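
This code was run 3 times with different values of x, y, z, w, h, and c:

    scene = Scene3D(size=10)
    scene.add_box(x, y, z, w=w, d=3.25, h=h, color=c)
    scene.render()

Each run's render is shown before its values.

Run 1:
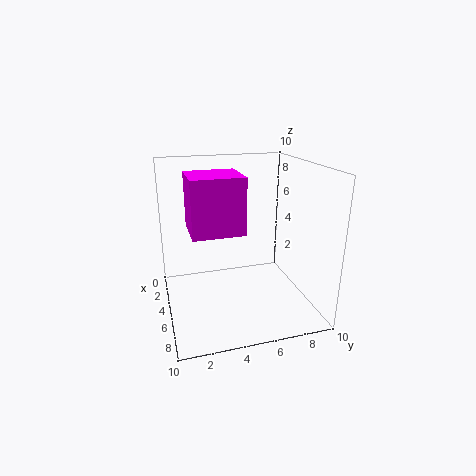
x = 4.75
y = 1.5
z = 6.25
w = 3
h = 3.5
c = 'magenta'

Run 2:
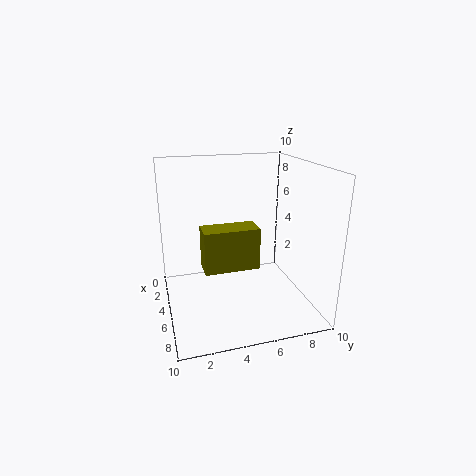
x = 7.25
y = 2
z = 4.5
w = 1.5
h = 2.5
c = 'olive'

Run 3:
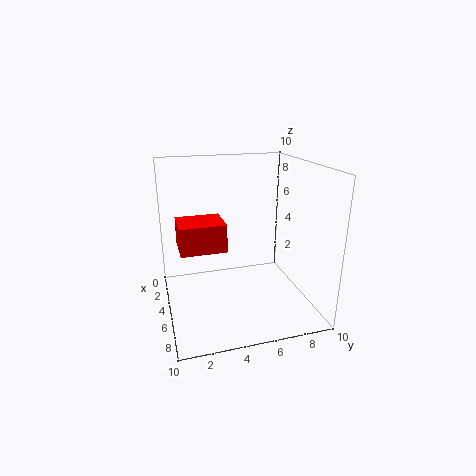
x = 2.25
y = 1
z = 4
w = 2.75
h = 2
c = 'red'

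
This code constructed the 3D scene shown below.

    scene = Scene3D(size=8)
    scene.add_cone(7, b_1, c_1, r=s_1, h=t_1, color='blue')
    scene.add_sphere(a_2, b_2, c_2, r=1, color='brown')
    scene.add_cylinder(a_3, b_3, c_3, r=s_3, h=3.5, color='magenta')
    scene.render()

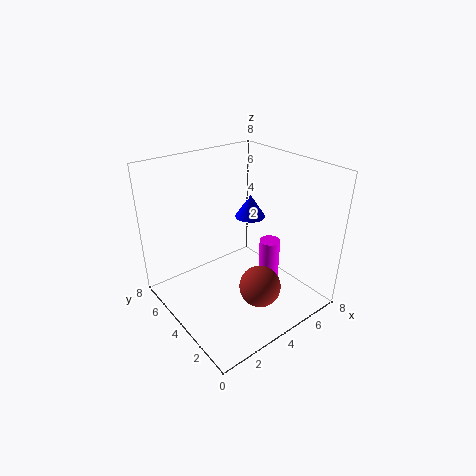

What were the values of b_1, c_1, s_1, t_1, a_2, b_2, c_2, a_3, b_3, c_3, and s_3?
b_1 = 6.5
c_1 = 3.5
s_1 = 1
t_1 = 1.5
a_2 = 3
b_2 = 1
c_2 = 3
a_3 = 4
b_3 = 1.5
c_3 = 1.5
s_3 = 0.5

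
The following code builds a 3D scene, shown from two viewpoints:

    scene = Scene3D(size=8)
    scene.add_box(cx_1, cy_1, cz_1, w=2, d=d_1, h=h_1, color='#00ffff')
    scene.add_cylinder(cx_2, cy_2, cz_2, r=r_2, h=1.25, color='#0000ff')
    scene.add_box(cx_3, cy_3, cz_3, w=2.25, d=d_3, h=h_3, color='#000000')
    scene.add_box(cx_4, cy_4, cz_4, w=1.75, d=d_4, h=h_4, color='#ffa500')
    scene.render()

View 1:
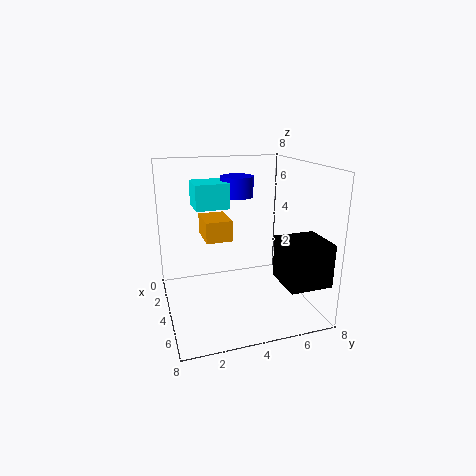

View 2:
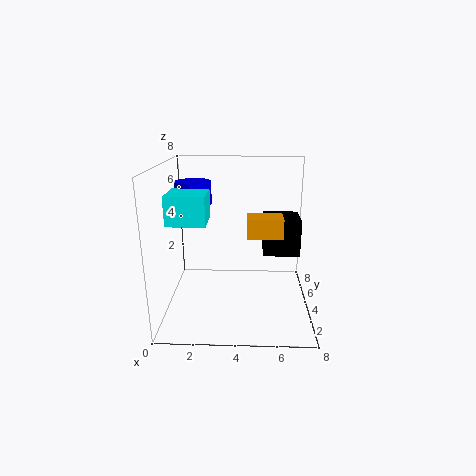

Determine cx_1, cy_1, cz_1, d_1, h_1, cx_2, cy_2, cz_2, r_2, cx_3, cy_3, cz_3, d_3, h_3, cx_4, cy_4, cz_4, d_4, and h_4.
cx_1 = 0.5; cy_1 = 2; cz_1 = 5.25; d_1 = 2; h_1 = 1.5; cx_2 = 1.5; cy_2 = 4.75; cz_2 = 5.75; r_2 = 1; cx_3 = 5.5; cy_3 = 5.5; cz_3 = 2.25; d_3 = 2.25; h_3 = 2.25; cx_4 = 4.5; cy_4 = 1.75; cz_4 = 4.75; d_4 = 1.25; h_4 = 1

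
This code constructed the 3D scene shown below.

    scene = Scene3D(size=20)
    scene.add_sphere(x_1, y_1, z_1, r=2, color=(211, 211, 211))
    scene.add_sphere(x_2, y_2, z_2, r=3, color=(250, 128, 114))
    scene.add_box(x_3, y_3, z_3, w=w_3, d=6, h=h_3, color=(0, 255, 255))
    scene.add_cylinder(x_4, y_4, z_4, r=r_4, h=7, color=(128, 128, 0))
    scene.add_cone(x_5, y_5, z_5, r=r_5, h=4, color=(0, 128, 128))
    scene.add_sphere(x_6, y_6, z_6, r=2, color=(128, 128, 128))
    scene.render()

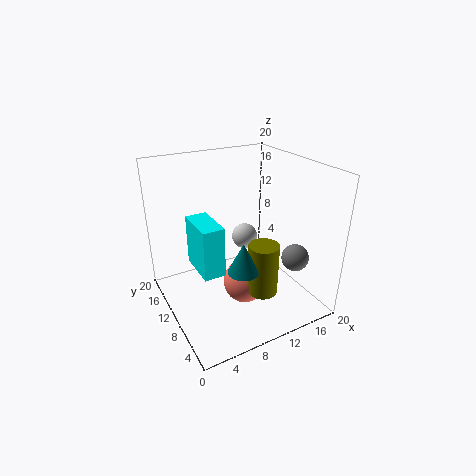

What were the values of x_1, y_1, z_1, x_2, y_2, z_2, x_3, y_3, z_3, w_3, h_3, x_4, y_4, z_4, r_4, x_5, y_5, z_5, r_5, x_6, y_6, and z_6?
x_1 = 14
y_1 = 15
z_1 = 7
x_2 = 10
y_2 = 8
z_2 = 4
x_3 = 4
y_3 = 8
z_3 = 6
w_3 = 3
h_3 = 7
x_4 = 11
y_4 = 5
z_4 = 4
r_4 = 2
x_5 = 8
y_5 = 5
z_5 = 8
r_5 = 2
x_6 = 18
y_6 = 7
z_6 = 6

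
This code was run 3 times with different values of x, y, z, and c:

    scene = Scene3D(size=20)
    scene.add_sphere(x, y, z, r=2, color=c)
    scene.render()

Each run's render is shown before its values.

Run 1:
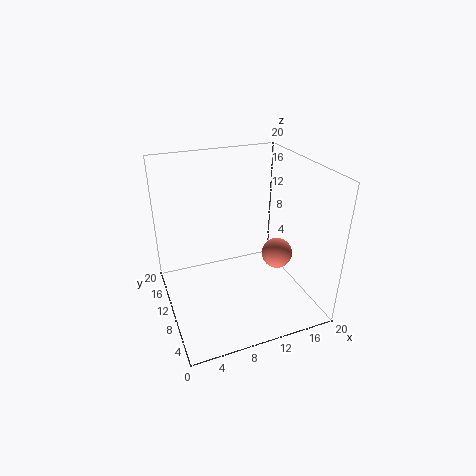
x = 14, y = 6, z = 9, c = 'salmon'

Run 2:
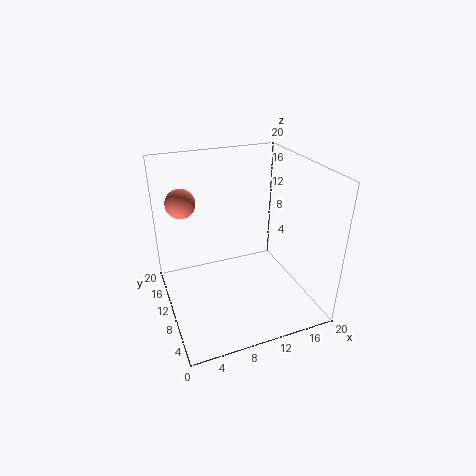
x = 3, y = 13, z = 15, c = 'salmon'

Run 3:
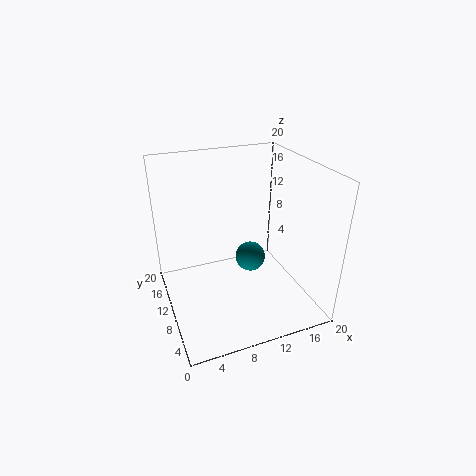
x = 11, y = 8, z = 8, c = 'teal'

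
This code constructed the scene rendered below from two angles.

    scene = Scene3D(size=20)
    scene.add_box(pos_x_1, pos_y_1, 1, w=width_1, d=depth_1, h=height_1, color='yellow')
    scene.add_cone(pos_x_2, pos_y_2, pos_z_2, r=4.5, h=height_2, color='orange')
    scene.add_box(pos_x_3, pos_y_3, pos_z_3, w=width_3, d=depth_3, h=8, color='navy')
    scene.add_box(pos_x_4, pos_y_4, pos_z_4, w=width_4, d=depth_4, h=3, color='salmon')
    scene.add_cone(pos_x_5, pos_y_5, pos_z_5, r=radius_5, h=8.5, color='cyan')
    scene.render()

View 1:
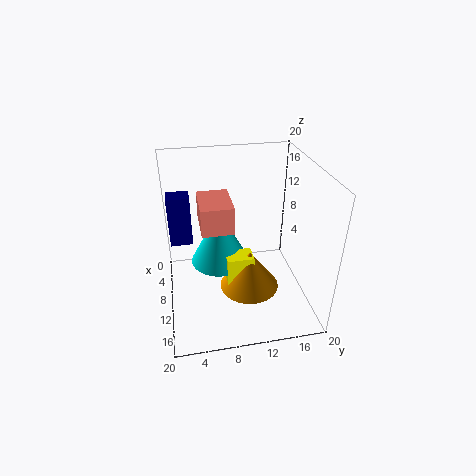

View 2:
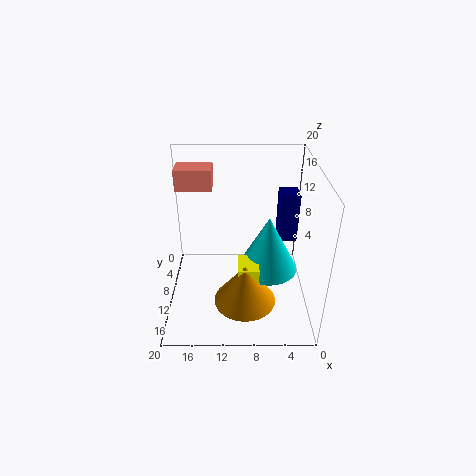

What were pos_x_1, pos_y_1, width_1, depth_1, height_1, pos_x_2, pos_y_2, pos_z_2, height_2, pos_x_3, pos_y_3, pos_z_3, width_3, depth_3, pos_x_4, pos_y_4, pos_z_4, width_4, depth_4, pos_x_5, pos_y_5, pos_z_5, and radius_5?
pos_x_1 = 7
pos_y_1 = 8.5
width_1 = 3
depth_1 = 4
height_1 = 5
pos_x_2 = 9
pos_y_2 = 12
pos_z_2 = 0.5
height_2 = 6
pos_x_3 = 0.5
pos_y_3 = 0.5
pos_z_3 = 5.5
width_3 = 3
depth_3 = 3.5
pos_x_4 = 13.5
pos_y_4 = 4.5
pos_z_4 = 16
width_4 = 5
depth_4 = 3.5
pos_x_5 = 5.5
pos_y_5 = 8
pos_z_5 = 3.5
radius_5 = 4.5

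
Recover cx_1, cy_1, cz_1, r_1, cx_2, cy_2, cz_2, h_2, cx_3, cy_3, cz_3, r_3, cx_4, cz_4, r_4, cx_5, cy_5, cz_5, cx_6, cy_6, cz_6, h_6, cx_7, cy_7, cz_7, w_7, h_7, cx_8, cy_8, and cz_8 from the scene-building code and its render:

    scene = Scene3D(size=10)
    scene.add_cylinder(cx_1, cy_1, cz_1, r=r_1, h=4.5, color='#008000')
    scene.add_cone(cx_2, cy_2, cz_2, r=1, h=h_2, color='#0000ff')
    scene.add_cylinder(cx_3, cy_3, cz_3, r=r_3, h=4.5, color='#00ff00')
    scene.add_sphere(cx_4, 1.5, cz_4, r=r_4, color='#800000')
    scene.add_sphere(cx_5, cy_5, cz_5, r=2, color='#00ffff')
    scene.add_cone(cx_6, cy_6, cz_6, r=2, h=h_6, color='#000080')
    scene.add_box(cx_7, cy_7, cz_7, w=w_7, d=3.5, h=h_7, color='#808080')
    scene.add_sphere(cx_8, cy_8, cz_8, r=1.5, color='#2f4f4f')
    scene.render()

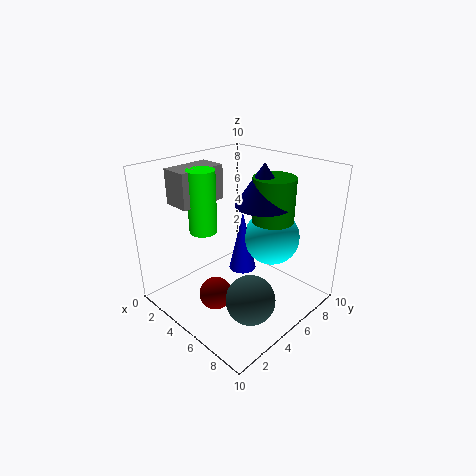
cx_1 = 6; cy_1 = 7.5; cz_1 = 4.5; r_1 = 1.5; cx_2 = 4.5; cy_2 = 6; cz_2 = 2; h_2 = 4.5; cx_3 = 2.5; cy_3 = 4; cz_3 = 5; r_3 = 1; cx_4 = 6.5; cz_4 = 3; r_4 = 1; cx_5 = 6; cy_5 = 7.5; cz_5 = 4.5; cx_6 = 5.5; cy_6 = 7; cz_6 = 7; h_6 = 3; cx_7 = 0.5; cy_7 = 2.5; cz_7 = 7; w_7 = 2; h_7 = 2.5; cx_8 = 8.5; cy_8 = 2.5; cz_8 = 3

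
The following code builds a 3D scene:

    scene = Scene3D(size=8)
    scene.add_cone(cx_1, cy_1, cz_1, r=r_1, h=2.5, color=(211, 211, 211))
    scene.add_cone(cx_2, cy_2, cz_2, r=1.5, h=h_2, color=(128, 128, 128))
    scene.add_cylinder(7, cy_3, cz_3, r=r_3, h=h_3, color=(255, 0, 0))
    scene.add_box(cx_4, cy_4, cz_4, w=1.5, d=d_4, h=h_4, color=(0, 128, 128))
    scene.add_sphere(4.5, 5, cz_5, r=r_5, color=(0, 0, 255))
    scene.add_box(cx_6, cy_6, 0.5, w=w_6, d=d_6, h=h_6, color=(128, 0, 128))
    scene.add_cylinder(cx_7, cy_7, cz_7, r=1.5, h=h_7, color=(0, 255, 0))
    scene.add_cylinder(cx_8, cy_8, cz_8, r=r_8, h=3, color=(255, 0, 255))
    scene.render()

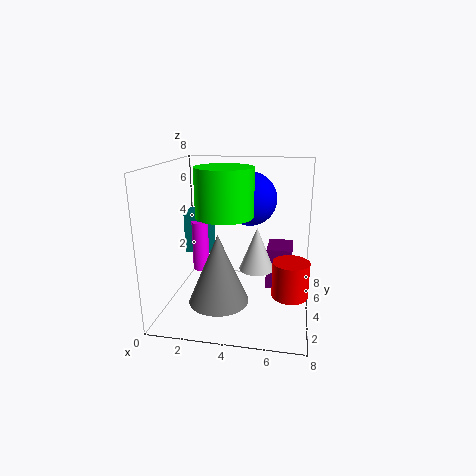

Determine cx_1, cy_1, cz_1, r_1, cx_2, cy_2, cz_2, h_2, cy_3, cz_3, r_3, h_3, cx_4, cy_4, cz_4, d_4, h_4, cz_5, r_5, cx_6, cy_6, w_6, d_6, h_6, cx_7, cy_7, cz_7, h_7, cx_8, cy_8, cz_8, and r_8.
cx_1 = 5; cy_1 = 4.5; cz_1 = 2; r_1 = 1; cx_2 = 3.5; cy_2 = 1.5; cz_2 = 1.5; h_2 = 3.5; cy_3 = 3.5; cz_3 = 1; r_3 = 1; h_3 = 2; cx_4 = 0.5; cy_4 = 5; cz_4 = 2.5; d_4 = 1.5; h_4 = 2.5; cz_5 = 6; r_5 = 1.5; cx_6 = 5.5; cy_6 = 5; w_6 = 1.5; d_6 = 2; h_6 = 2.5; cx_7 = 3.5; cy_7 = 3; cz_7 = 5.5; h_7 = 2.5; cx_8 = 1.5; cy_8 = 5; cz_8 = 1.5; r_8 = 0.5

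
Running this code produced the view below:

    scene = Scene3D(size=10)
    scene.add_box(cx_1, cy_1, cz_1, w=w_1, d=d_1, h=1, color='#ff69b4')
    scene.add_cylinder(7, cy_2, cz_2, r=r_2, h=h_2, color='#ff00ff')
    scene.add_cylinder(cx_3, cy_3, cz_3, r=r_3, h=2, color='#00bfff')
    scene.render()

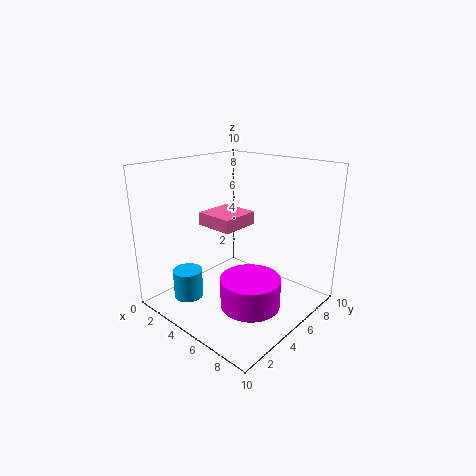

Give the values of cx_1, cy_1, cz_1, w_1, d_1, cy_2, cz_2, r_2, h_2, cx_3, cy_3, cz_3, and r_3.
cx_1 = 1
cy_1 = 5
cz_1 = 5
w_1 = 3
d_1 = 3
cy_2 = 4
cz_2 = 1
r_2 = 2
h_2 = 2
cx_3 = 3
cy_3 = 2
cz_3 = 1
r_3 = 1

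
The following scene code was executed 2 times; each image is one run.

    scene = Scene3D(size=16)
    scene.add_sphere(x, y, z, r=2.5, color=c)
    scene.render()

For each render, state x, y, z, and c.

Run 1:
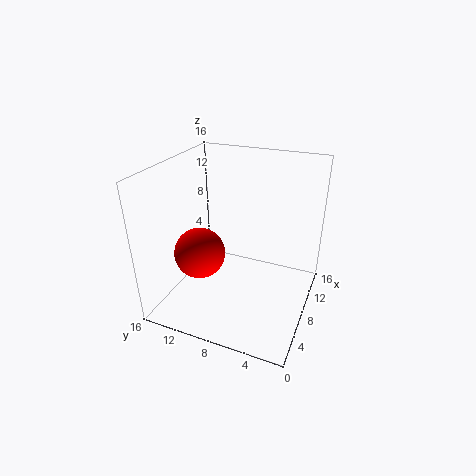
x = 3
y = 10
z = 8.5
c = 'red'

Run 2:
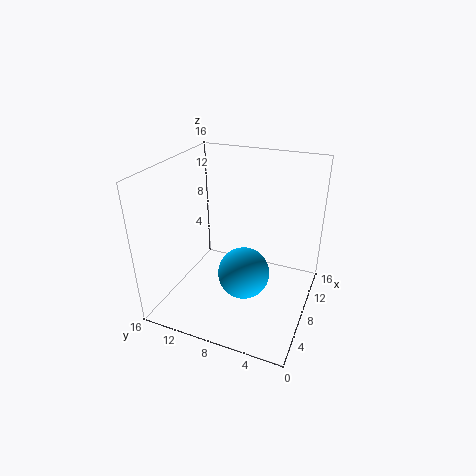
x = 3.5
y = 5.5
z = 7
c = 'deepskyblue'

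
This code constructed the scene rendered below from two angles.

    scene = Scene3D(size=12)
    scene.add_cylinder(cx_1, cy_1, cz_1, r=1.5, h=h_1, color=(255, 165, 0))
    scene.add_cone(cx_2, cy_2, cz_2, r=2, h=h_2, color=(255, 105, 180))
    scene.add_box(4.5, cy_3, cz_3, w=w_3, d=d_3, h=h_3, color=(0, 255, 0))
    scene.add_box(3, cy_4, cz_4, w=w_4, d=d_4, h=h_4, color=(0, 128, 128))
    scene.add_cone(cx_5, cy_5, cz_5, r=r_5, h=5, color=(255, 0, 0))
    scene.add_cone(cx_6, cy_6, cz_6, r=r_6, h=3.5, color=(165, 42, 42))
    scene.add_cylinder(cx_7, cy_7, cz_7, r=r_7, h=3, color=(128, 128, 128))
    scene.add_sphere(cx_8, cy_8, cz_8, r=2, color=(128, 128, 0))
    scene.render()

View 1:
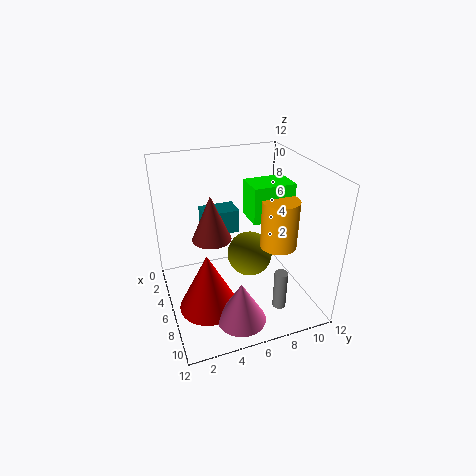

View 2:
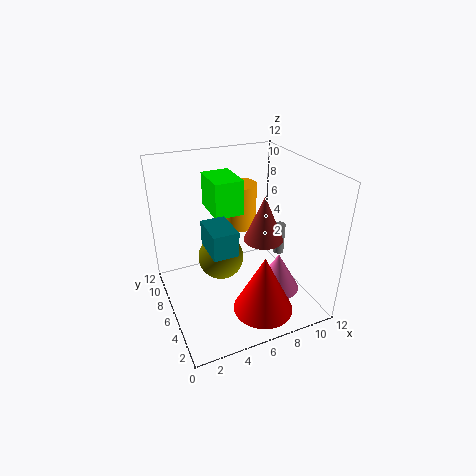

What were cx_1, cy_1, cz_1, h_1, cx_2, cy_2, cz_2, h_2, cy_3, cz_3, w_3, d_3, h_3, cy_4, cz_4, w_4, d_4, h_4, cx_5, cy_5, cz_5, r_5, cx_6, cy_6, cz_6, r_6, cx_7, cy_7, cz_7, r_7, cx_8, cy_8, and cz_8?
cx_1 = 7.5, cy_1 = 9, cz_1 = 5.5, h_1 = 4, cx_2 = 9.5, cy_2 = 5, cz_2 = 0.5, h_2 = 3.5, cy_3 = 7, cz_3 = 7.5, w_3 = 2.5, d_3 = 3.5, h_3 = 3, cy_4 = 3.5, cz_4 = 6, w_4 = 2, d_4 = 3, h_4 = 2, cx_5 = 7, cy_5 = 3, cz_5 = 0.5, r_5 = 2.5, cx_6 = 7, cy_6 = 3.5, cz_6 = 7, r_6 = 1.5, cx_7 = 11, cy_7 = 7.5, cz_7 = 2.5, r_7 = 0.5, cx_8 = 5, cy_8 = 7.5, cz_8 = 3.5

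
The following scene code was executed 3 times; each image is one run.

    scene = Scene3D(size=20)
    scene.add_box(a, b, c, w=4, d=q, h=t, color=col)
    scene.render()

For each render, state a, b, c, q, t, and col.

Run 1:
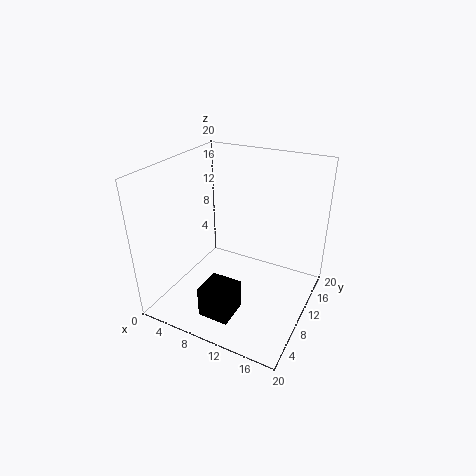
a = 9
b = 1
c = 3
q = 4
t = 4
col = 'black'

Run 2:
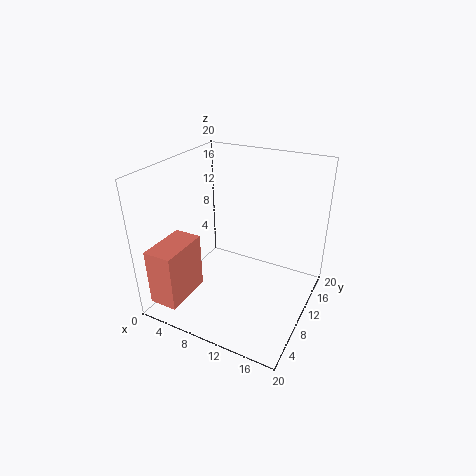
a = 1
b = 1
c = 2
q = 7
t = 8
col = 'salmon'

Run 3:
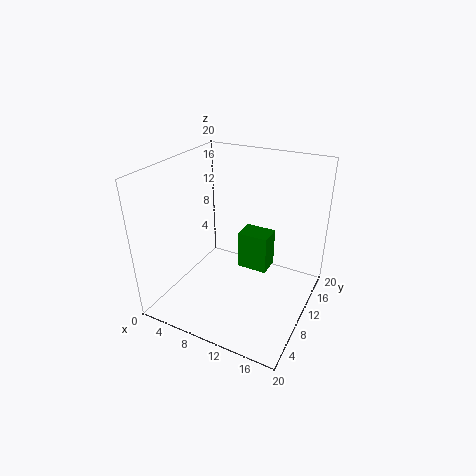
a = 11
b = 8
c = 7
q = 3
t = 5
col = 'green'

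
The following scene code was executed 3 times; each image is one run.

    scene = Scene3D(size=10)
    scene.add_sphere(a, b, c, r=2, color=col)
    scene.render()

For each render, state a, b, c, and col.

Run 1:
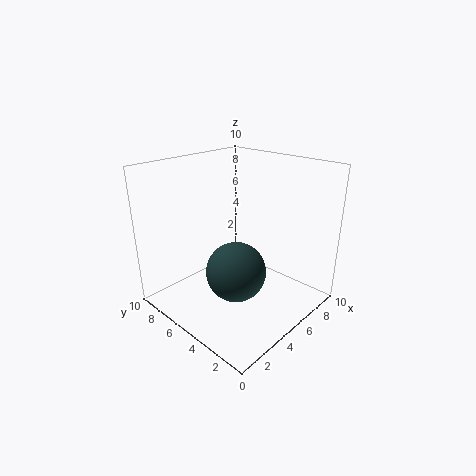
a = 3.75; b = 4; c = 3.25; col = 'darkslategray'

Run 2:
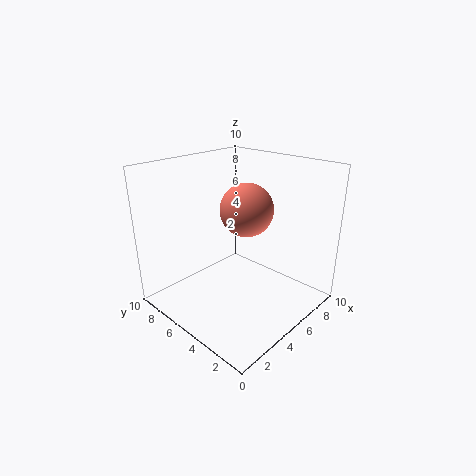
a = 7; b = 6; c = 6.25; col = 'salmon'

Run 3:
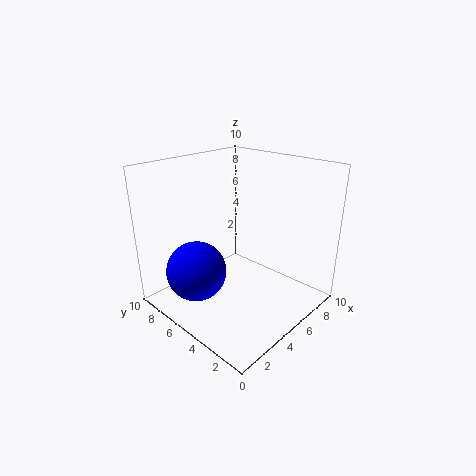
a = 2; b = 6; c = 3.25; col = 'blue'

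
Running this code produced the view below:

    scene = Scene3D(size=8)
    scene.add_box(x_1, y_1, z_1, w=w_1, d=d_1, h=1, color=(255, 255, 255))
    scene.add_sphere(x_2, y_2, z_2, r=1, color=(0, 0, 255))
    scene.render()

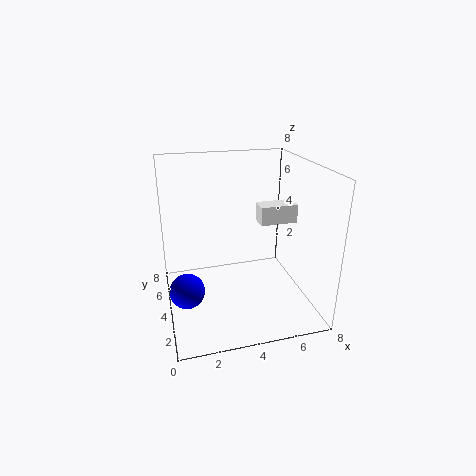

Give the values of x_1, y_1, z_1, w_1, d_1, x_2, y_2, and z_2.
x_1 = 5, y_1 = 3, z_1 = 5, w_1 = 2, d_1 = 1, x_2 = 1, y_2 = 4, z_2 = 1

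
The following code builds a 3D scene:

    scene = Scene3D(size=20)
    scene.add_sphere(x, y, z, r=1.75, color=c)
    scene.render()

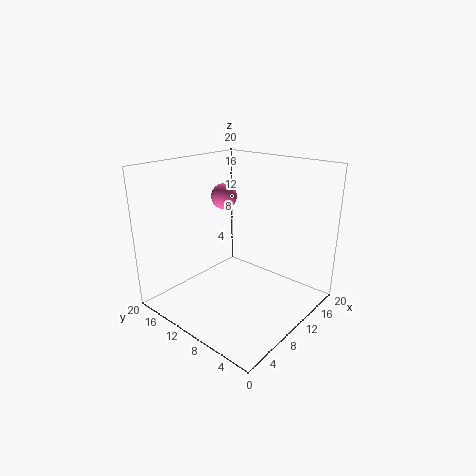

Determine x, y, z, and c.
x = 10; y = 12.5; z = 15.5; c = 'hotpink'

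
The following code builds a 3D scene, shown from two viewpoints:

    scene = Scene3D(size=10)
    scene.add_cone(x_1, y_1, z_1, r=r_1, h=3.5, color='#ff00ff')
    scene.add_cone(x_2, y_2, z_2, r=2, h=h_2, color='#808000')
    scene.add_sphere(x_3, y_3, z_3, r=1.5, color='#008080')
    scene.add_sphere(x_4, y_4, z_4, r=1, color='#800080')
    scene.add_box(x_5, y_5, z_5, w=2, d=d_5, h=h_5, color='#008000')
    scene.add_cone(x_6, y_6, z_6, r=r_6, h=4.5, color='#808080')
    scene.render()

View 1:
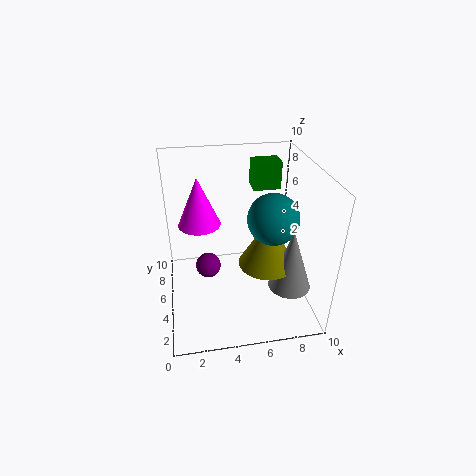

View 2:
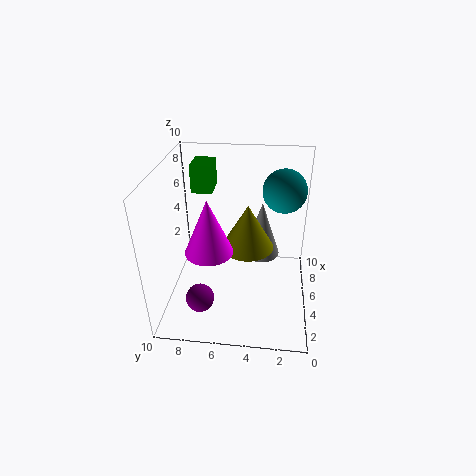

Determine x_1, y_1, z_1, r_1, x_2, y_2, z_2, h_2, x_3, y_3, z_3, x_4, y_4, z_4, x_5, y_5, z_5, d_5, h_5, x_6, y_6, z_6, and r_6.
x_1 = 2.5; y_1 = 6.5; z_1 = 5.5; r_1 = 1.5; x_2 = 7; y_2 = 4.5; z_2 = 3; h_2 = 3.5; x_3 = 6.5; y_3 = 2; z_3 = 8; x_4 = 3; y_4 = 7.5; z_4 = 1; x_5 = 6.5; y_5 = 7; z_5 = 7.5; d_5 = 1.5; h_5 = 2; x_6 = 8.5; y_6 = 3.5; z_6 = 1.5; r_6 = 1.5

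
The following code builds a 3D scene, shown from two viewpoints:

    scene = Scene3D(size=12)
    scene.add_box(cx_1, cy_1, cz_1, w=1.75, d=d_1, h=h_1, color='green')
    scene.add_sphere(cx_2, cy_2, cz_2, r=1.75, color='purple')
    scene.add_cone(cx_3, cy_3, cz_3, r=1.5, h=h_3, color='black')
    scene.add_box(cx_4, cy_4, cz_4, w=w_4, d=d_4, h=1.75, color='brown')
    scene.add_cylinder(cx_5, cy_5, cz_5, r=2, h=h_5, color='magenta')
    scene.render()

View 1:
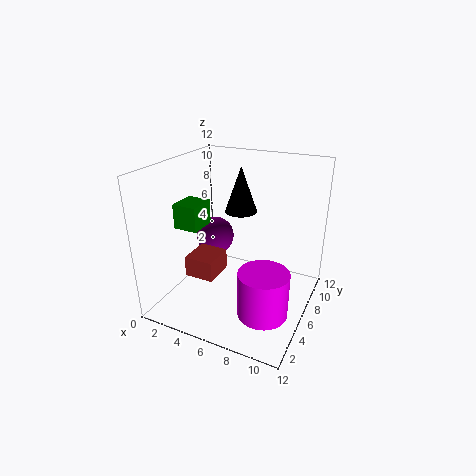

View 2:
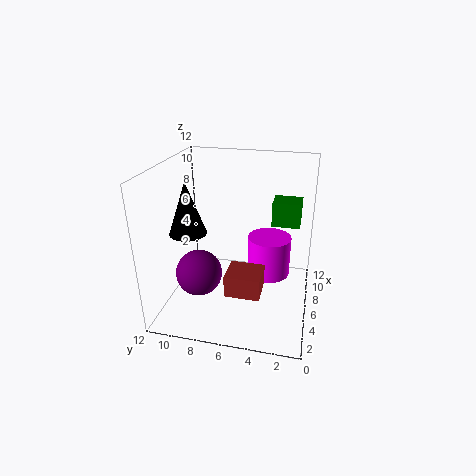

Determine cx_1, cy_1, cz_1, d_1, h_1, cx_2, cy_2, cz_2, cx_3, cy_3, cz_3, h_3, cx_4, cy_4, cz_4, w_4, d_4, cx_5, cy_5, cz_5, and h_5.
cx_1 = 3.5, cy_1 = 1, cz_1 = 8.5, d_1 = 2, h_1 = 1.75, cx_2 = 2.5, cy_2 = 8.25, cz_2 = 4.5, cx_3 = 4.5, cy_3 = 9.75, cz_3 = 6.75, h_3 = 4.25, cx_4 = 2.25, cy_4 = 3.5, cz_4 = 2.75, w_4 = 2.5, d_4 = 2.75, cx_5 = 9.25, cy_5 = 3.75, cz_5 = 1, h_5 = 3.75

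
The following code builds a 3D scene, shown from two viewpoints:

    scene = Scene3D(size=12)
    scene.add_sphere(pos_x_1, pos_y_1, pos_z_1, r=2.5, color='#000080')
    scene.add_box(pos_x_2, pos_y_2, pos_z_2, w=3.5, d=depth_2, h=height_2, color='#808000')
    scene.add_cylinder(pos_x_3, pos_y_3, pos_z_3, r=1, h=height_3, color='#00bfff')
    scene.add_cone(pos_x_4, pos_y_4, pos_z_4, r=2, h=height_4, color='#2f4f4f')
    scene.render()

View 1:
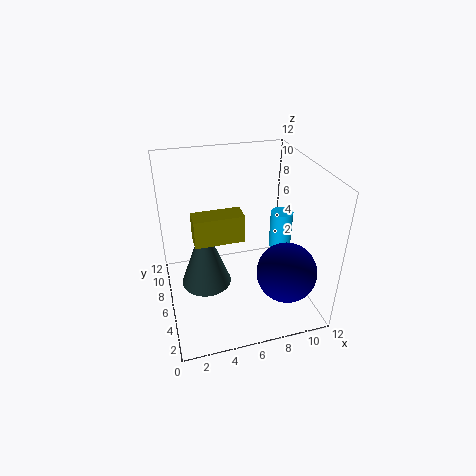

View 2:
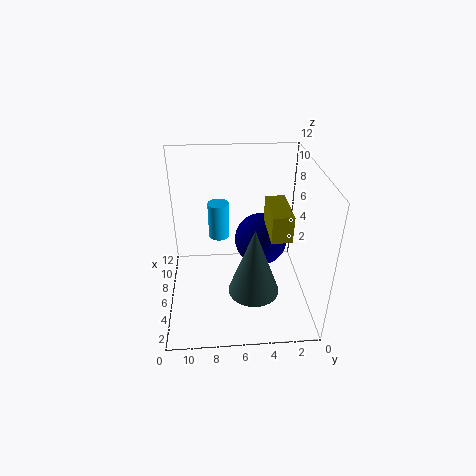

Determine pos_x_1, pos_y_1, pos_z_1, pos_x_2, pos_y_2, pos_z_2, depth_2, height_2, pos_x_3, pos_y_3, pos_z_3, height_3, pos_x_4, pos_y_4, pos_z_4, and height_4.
pos_x_1 = 9.5, pos_y_1 = 3.5, pos_z_1 = 3.5, pos_x_2 = 2, pos_y_2 = 2.5, pos_z_2 = 8, depth_2 = 1.5, height_2 = 2, pos_x_3 = 10.5, pos_y_3 = 7.5, pos_z_3 = 3.5, height_3 = 3.5, pos_x_4 = 3, pos_y_4 = 5, pos_z_4 = 3, height_4 = 5.5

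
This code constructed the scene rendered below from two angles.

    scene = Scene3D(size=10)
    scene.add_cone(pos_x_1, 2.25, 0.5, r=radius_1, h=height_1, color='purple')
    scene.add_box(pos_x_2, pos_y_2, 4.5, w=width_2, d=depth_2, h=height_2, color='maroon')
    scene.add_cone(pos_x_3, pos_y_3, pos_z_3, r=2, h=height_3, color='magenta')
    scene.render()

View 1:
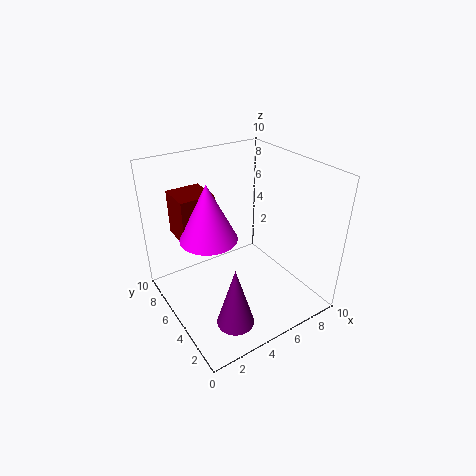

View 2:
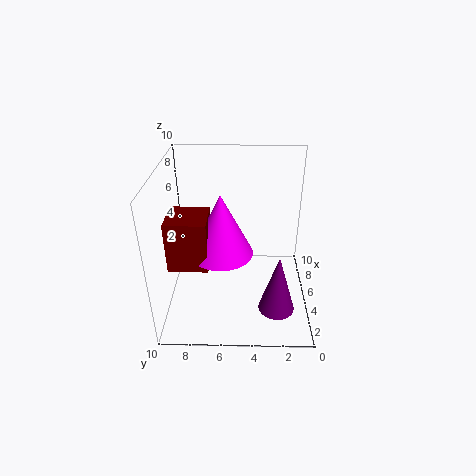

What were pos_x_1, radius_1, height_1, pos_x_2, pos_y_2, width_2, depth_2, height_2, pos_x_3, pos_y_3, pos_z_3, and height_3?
pos_x_1 = 3; radius_1 = 1.25; height_1 = 4.25; pos_x_2 = 1.75; pos_y_2 = 6.75; width_2 = 2.5; depth_2 = 2.5; height_2 = 3.25; pos_x_3 = 3.25; pos_y_3 = 6; pos_z_3 = 5; height_3 = 4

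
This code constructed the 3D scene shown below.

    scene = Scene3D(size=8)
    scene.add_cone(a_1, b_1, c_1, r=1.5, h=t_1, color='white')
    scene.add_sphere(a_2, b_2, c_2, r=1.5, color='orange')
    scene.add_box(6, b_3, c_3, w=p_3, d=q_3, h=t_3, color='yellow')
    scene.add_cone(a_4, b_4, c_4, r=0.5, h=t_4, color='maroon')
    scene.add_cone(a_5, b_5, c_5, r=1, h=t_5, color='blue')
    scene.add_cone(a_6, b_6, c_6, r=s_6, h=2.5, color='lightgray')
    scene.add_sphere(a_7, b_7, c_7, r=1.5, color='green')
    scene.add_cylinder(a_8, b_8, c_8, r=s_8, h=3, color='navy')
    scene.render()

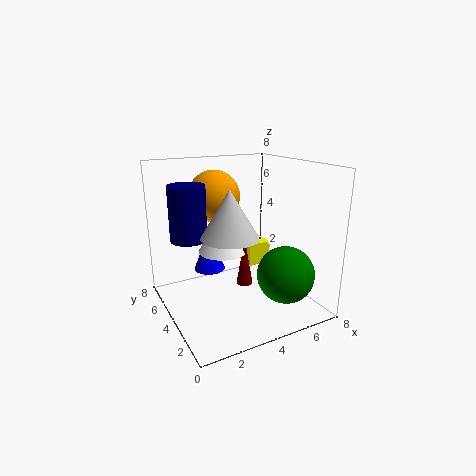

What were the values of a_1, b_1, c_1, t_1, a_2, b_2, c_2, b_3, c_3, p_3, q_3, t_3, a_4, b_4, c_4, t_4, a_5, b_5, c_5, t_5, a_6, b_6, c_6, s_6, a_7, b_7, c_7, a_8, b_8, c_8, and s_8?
a_1 = 4, b_1 = 6, c_1 = 2.5, t_1 = 2.5, a_2 = 3.5, b_2 = 6, c_2 = 6, b_3 = 6, c_3 = 1, p_3 = 1.5, q_3 = 1.5, t_3 = 1.5, a_4 = 5, b_4 = 5, c_4 = 0.5, t_4 = 3, a_5 = 3.5, b_5 = 7, c_5 = 1, t_5 = 2.5, a_6 = 3, b_6 = 3, c_6 = 4.5, s_6 = 1.5, a_7 = 5.5, b_7 = 1.5, c_7 = 2.5, a_8 = 1.5, b_8 = 5, c_8 = 4, s_8 = 1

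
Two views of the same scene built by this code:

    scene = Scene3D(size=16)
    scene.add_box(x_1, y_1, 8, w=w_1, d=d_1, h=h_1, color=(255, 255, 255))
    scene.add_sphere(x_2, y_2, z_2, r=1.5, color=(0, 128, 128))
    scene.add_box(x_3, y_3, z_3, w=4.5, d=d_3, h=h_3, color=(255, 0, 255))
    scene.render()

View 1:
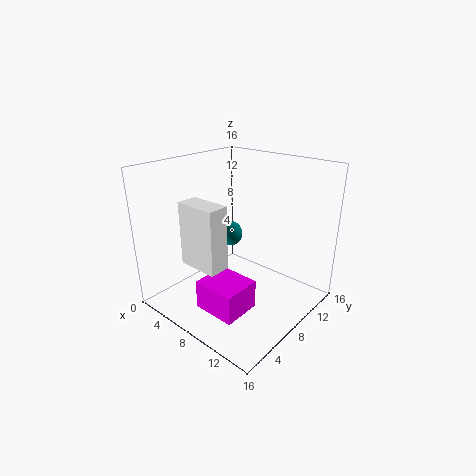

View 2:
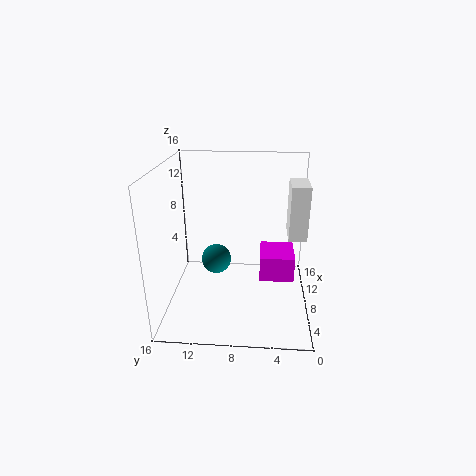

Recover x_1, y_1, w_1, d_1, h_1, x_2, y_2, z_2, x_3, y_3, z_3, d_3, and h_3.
x_1 = 7.5
y_1 = 0.5
w_1 = 4
d_1 = 2
h_1 = 6
x_2 = 5
y_2 = 10
z_2 = 7
x_3 = 8
y_3 = 1.5
z_3 = 2.5
d_3 = 4
h_3 = 3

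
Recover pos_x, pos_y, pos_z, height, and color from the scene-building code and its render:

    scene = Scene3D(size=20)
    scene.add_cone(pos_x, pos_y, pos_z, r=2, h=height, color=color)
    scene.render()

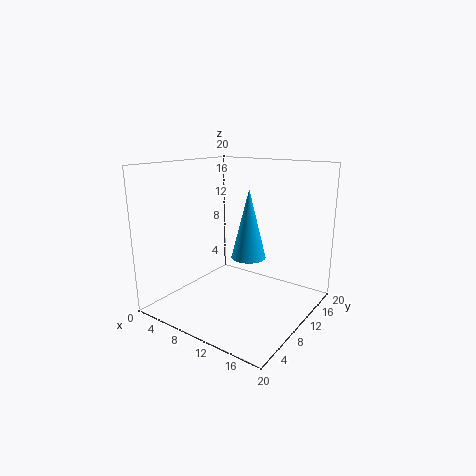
pos_x = 15, pos_y = 5, pos_z = 10, height = 8, color = 'deepskyblue'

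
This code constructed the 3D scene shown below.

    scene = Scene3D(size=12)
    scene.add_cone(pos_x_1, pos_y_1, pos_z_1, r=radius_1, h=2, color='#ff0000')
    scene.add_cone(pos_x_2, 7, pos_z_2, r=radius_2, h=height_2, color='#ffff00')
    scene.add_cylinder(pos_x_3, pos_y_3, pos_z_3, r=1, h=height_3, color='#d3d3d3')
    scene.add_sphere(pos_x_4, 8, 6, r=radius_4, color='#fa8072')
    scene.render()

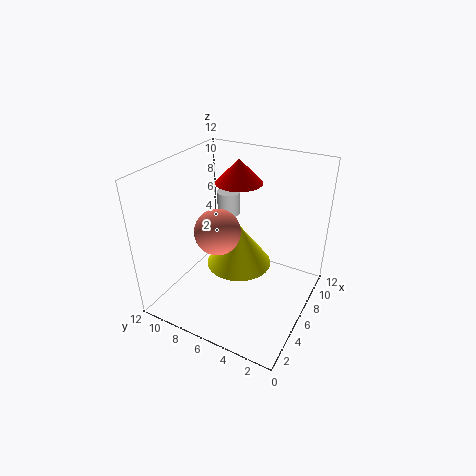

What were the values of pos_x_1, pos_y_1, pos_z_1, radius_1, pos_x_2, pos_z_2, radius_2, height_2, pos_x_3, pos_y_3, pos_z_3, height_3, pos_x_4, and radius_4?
pos_x_1 = 8; pos_y_1 = 7; pos_z_1 = 10; radius_1 = 2; pos_x_2 = 8; pos_z_2 = 2; radius_2 = 3; height_2 = 4; pos_x_3 = 8; pos_y_3 = 8; pos_z_3 = 7; height_3 = 2; pos_x_4 = 6; radius_4 = 2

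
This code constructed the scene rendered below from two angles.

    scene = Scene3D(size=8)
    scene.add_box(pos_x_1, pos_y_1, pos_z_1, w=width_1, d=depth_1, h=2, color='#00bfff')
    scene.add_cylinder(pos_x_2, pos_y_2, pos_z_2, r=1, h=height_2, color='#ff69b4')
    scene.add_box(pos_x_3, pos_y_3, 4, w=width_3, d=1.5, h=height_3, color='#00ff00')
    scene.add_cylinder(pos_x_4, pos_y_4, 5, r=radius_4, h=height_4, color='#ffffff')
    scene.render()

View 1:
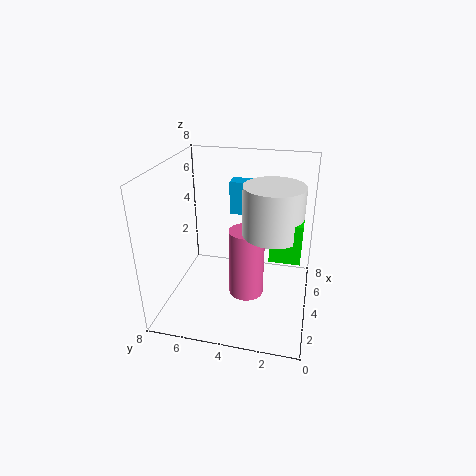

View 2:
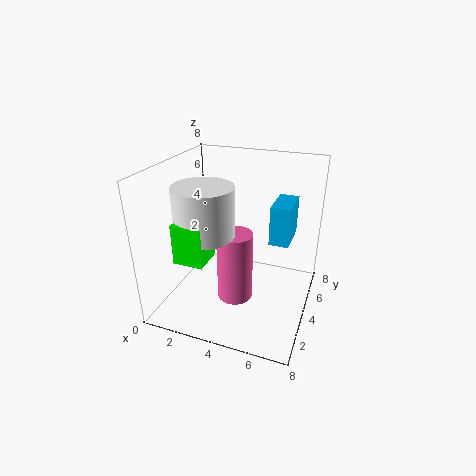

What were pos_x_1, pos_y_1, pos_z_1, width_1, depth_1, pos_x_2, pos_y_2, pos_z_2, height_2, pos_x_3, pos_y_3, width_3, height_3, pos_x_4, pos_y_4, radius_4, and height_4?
pos_x_1 = 6, pos_y_1 = 3, pos_z_1 = 4.5, width_1 = 1, depth_1 = 2, pos_x_2 = 4, pos_y_2 = 3.5, pos_z_2 = 0.5, height_2 = 4, pos_x_3 = 2, pos_y_3 = 0.5, width_3 = 1.5, height_3 = 2, pos_x_4 = 3, pos_y_4 = 2, radius_4 = 1.5, height_4 = 2.5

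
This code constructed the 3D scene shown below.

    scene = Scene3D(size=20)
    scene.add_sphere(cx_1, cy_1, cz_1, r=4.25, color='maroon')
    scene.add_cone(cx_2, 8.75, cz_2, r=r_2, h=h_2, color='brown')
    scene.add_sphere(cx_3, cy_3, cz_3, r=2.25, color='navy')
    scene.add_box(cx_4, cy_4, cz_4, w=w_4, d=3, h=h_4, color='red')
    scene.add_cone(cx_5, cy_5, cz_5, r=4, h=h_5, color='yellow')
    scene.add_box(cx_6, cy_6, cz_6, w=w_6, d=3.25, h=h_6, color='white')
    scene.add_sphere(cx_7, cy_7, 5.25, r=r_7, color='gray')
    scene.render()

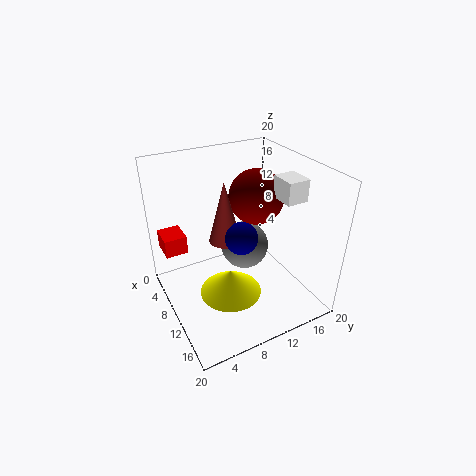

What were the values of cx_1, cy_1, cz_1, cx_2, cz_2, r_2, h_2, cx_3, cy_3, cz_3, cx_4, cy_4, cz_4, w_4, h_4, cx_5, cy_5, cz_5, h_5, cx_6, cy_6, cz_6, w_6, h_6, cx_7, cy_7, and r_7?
cx_1 = 5.25, cy_1 = 15.75, cz_1 = 13, cx_2 = 8.5, cz_2 = 9.25, r_2 = 2.25, h_2 = 8.75, cx_3 = 11, cy_3 = 10, cz_3 = 10.5, cx_4 = 4.75, cy_4 = 0.25, cz_4 = 8.75, w_4 = 3.5, h_4 = 2.5, cx_5 = 14, cy_5 = 6.75, cz_5 = 5, h_5 = 3.25, cx_6 = 8.5, cy_6 = 16.5, cz_6 = 14.25, w_6 = 3.75, h_6 = 3.25, cx_7 = 5.75, cy_7 = 13.5, r_7 = 3.75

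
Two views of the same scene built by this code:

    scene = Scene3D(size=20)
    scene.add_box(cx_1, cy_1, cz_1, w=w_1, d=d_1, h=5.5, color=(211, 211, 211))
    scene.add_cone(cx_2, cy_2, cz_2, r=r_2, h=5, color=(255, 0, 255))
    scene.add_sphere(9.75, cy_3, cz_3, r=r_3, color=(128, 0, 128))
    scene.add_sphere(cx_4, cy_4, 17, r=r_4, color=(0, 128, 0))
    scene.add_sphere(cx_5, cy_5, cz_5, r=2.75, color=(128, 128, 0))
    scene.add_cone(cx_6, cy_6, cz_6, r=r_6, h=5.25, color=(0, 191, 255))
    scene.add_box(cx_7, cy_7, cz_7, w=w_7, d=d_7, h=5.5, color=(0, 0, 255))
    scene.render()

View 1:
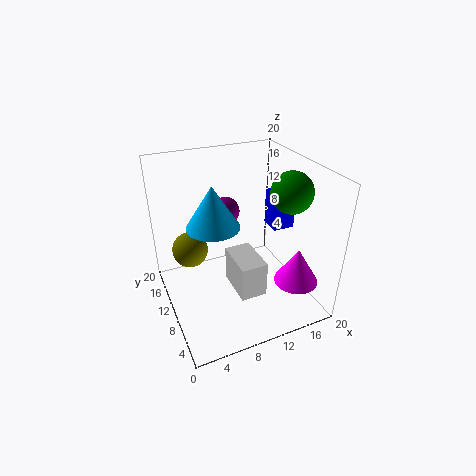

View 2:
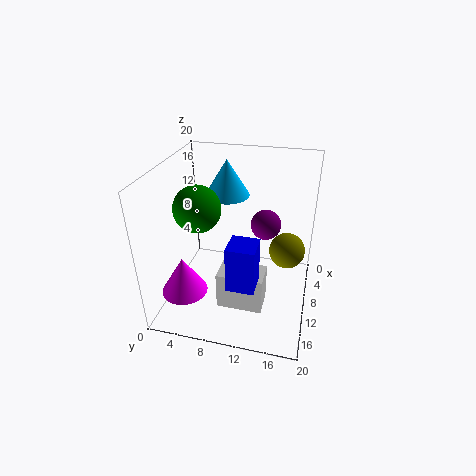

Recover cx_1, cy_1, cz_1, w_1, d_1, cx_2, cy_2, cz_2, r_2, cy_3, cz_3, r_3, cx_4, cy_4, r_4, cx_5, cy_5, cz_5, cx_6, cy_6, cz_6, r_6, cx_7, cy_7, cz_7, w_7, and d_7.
cx_1 = 9.75
cy_1 = 7.75
cz_1 = 0.25
w_1 = 4
d_1 = 6.5
cx_2 = 16.25
cy_2 = 4.25
cz_2 = 4.75
r_2 = 3
cy_3 = 13.75
cz_3 = 12.5
r_3 = 2
cx_4 = 16
cy_4 = 6.75
r_4 = 2.75
cx_5 = 4.75
cy_5 = 16.5
cz_5 = 5.5
cx_6 = 5.5
cy_6 = 7.25
cz_6 = 14.25
r_6 = 3.25
cx_7 = 16.5
cy_7 = 11
cz_7 = 9
w_7 = 3.25
d_7 = 3.25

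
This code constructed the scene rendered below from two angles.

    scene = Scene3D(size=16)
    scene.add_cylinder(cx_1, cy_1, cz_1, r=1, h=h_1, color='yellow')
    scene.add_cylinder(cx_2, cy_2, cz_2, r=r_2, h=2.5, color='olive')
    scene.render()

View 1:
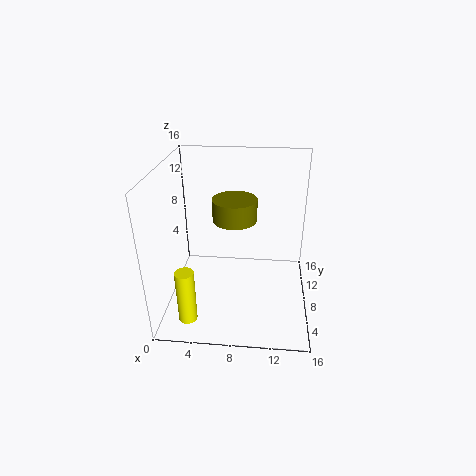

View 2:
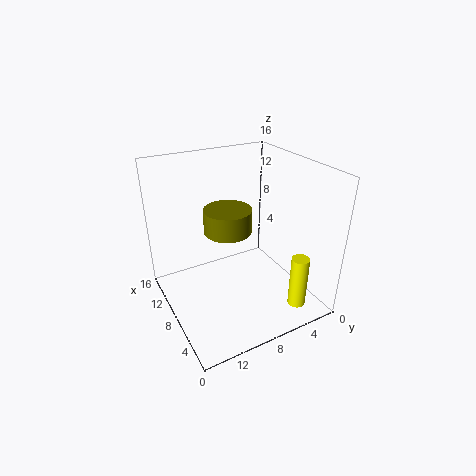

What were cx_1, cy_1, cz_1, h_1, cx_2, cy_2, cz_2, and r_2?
cx_1 = 3, cy_1 = 3, cz_1 = 0.5, h_1 = 6, cx_2 = 7.5, cy_2 = 9.5, cz_2 = 9.5, r_2 = 2.5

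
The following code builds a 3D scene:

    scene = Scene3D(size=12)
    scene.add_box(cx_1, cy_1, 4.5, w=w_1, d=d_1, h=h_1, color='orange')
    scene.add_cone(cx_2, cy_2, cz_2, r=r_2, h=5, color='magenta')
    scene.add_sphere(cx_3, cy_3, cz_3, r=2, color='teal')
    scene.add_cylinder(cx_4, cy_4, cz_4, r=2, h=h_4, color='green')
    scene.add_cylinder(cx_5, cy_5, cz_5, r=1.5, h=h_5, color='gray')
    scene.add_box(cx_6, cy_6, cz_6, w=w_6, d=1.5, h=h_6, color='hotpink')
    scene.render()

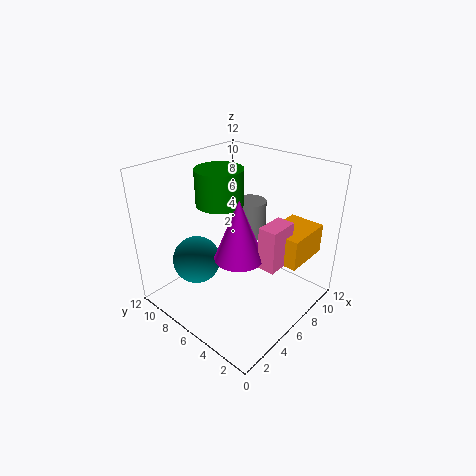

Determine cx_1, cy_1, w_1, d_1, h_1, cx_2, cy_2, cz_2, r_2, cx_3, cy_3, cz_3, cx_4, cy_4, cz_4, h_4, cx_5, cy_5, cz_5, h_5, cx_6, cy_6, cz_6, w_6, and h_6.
cx_1 = 7, cy_1 = 1, w_1 = 4, d_1 = 3, h_1 = 2.5, cx_2 = 5, cy_2 = 5, cz_2 = 5, r_2 = 2, cx_3 = 3.5, cy_3 = 8.5, cz_3 = 4, cx_4 = 6, cy_4 = 8, cz_4 = 8.5, h_4 = 3, cx_5 = 10, cy_5 = 8, cz_5 = 4, h_5 = 3.5, cx_6 = 5.5, cy_6 = 2, cz_6 = 4.5, w_6 = 2.5, h_6 = 3.5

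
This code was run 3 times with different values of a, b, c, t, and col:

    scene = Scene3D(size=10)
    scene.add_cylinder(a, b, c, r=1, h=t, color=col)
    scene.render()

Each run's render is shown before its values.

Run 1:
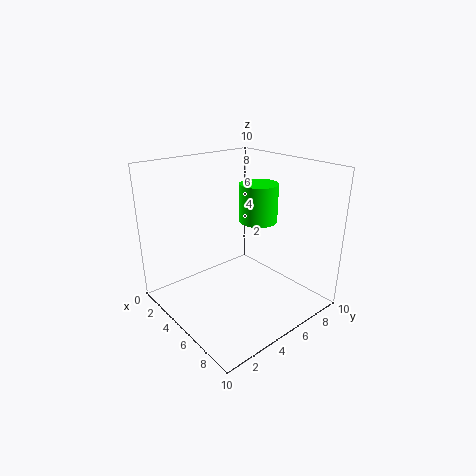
a = 9, b = 3, c = 8, t = 2, col = 'lime'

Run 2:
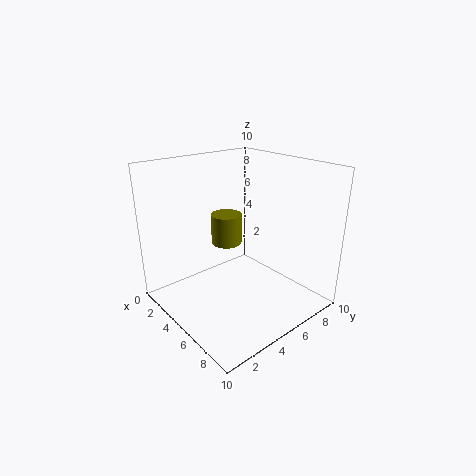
a = 5, b = 4, c = 5, t = 2, col = 'olive'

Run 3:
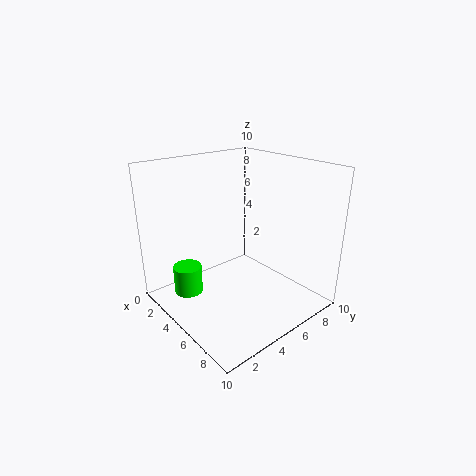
a = 3, b = 2, c = 1, t = 2, col = 'lime'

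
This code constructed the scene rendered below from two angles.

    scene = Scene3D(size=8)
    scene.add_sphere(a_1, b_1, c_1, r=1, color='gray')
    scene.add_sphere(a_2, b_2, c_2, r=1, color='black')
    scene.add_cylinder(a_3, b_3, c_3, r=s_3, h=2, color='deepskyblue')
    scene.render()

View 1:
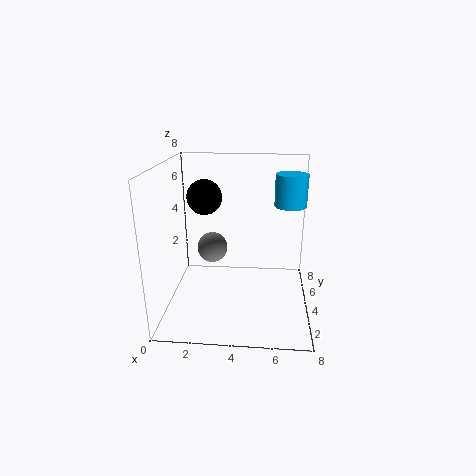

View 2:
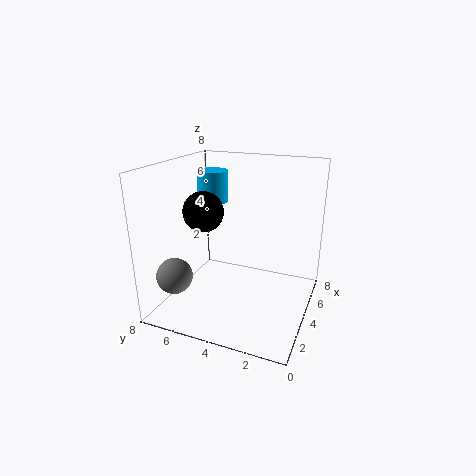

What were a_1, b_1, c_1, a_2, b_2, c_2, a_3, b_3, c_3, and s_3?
a_1 = 2
b_1 = 7
c_1 = 2
a_2 = 2
b_2 = 5
c_2 = 6
a_3 = 7
b_3 = 7
c_3 = 5
s_3 = 1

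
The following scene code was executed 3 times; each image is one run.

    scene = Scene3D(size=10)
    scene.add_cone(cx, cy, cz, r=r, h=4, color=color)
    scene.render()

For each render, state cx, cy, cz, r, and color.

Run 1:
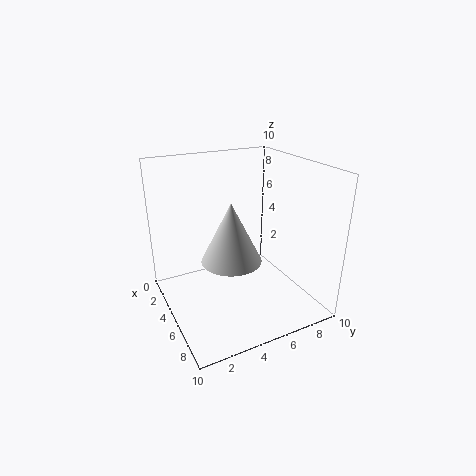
cx = 6
cy = 4
cz = 4
r = 2
color = 'lightgray'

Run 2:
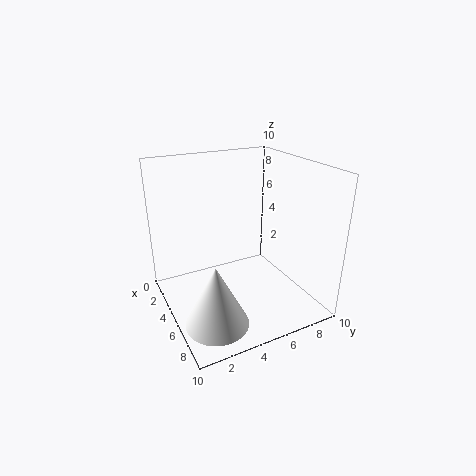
cx = 8
cy = 2
cz = 1
r = 2
color = 'white'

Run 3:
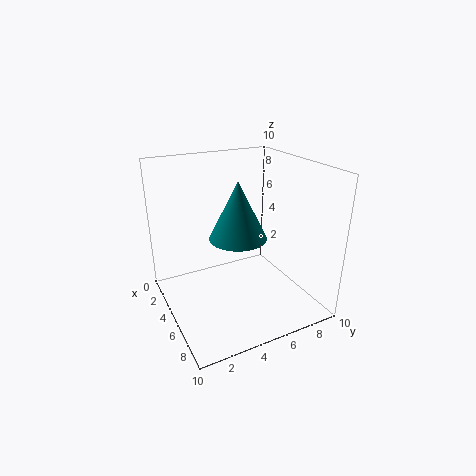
cx = 5
cy = 5
cz = 5
r = 2
color = 'teal'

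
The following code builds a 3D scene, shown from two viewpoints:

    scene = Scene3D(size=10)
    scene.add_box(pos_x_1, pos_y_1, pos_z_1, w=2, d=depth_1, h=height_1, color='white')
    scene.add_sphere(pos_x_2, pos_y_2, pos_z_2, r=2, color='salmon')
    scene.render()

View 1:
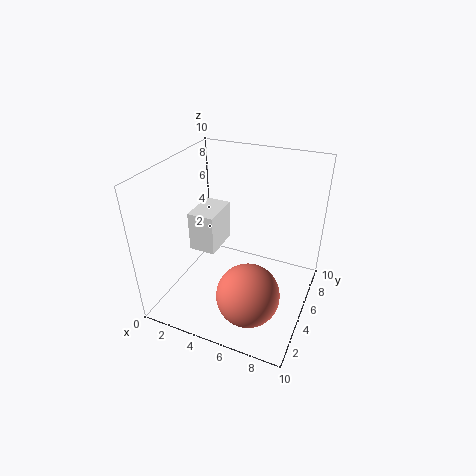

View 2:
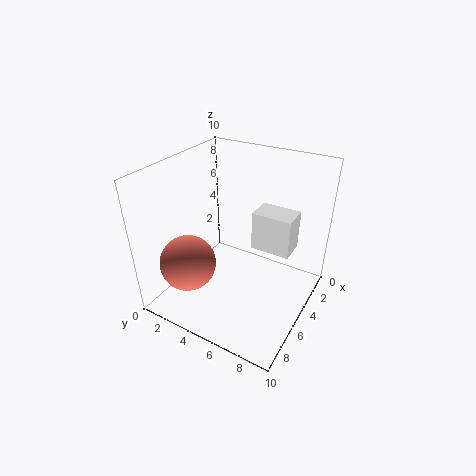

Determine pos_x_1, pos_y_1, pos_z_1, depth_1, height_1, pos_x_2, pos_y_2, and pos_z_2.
pos_x_1 = 1; pos_y_1 = 5; pos_z_1 = 3; depth_1 = 3; height_1 = 3; pos_x_2 = 7; pos_y_2 = 2; pos_z_2 = 3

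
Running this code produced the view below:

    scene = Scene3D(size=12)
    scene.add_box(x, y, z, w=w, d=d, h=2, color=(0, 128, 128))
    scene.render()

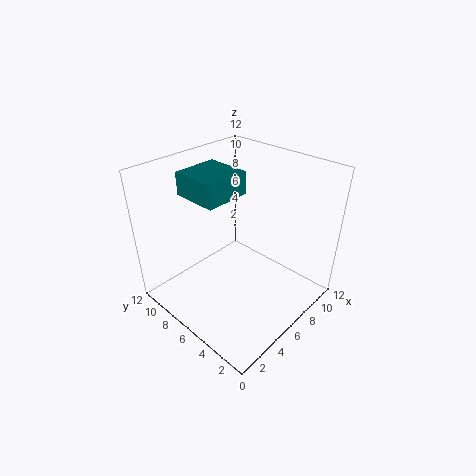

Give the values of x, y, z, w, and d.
x = 4, y = 7, z = 9, w = 4, d = 4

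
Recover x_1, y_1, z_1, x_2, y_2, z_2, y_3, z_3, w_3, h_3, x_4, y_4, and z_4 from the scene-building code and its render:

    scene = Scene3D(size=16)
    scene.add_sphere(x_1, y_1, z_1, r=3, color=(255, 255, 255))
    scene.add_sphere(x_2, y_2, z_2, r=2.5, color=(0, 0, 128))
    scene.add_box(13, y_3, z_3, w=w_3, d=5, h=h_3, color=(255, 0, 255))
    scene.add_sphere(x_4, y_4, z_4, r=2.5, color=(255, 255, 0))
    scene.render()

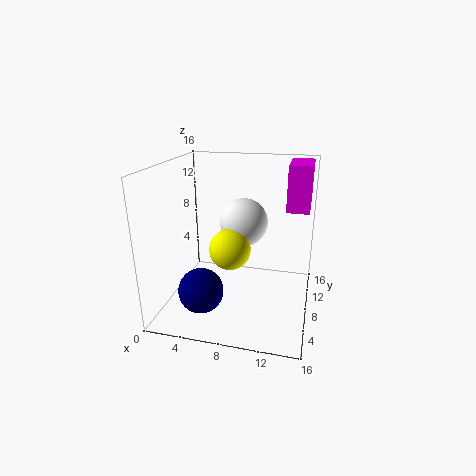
x_1 = 7.5
y_1 = 13
z_1 = 8
x_2 = 4.5
y_2 = 5
z_2 = 2.5
y_3 = 9
z_3 = 11
w_3 = 2.5
h_3 = 5
x_4 = 6.5
y_4 = 10
z_4 = 5.5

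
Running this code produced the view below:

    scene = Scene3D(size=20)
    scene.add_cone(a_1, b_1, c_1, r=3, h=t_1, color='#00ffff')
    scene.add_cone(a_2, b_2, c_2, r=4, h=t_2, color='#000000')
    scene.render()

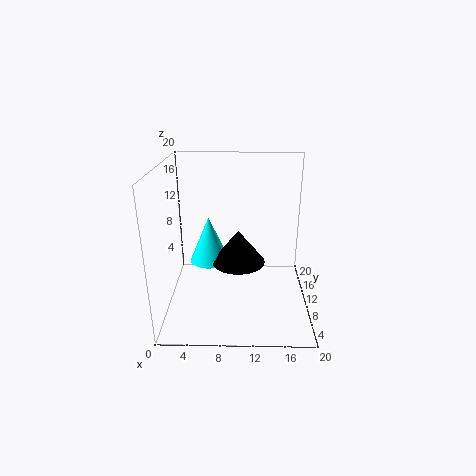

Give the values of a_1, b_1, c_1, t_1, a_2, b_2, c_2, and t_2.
a_1 = 5.5; b_1 = 14; c_1 = 4.5; t_1 = 7; a_2 = 10; b_2 = 12.5; c_2 = 5; t_2 = 5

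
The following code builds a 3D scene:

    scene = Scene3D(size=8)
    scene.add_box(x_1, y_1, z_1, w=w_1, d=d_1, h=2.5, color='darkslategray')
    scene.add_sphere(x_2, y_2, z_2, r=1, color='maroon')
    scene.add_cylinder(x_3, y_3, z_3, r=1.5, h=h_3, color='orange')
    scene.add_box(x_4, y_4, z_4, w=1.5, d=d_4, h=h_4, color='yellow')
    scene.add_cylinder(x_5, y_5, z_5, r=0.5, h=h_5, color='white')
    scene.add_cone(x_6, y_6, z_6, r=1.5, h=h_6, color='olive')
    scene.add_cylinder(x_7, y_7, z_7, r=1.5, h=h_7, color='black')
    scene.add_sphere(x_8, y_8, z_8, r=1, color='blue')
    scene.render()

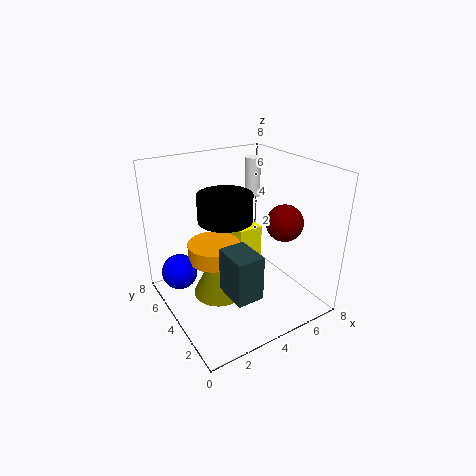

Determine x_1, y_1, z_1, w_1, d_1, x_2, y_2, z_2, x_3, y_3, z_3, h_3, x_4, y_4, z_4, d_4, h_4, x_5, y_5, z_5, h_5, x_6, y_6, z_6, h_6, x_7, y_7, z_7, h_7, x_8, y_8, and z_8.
x_1 = 2.5
y_1 = 1.5
z_1 = 1.5
w_1 = 1.5
d_1 = 2
x_2 = 6
y_2 = 2.5
z_2 = 5
x_3 = 3
y_3 = 5
z_3 = 2.5
h_3 = 1
x_4 = 4.5
y_4 = 4.5
z_4 = 1.5
d_4 = 1.5
h_4 = 2.5
x_5 = 7
y_5 = 7
z_5 = 5
h_5 = 2.5
x_6 = 3
y_6 = 4.5
z_6 = 0.5
h_6 = 3
x_7 = 3.5
y_7 = 4.5
z_7 = 5
h_7 = 1.5
x_8 = 1
y_8 = 5.5
z_8 = 2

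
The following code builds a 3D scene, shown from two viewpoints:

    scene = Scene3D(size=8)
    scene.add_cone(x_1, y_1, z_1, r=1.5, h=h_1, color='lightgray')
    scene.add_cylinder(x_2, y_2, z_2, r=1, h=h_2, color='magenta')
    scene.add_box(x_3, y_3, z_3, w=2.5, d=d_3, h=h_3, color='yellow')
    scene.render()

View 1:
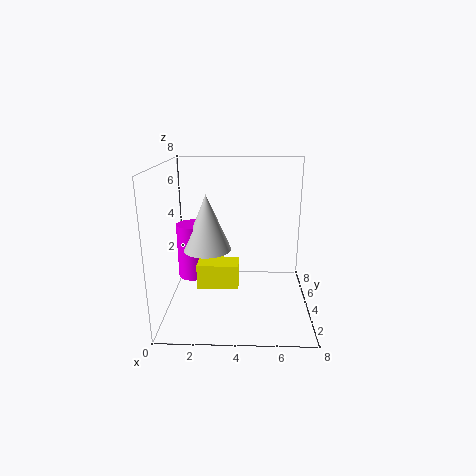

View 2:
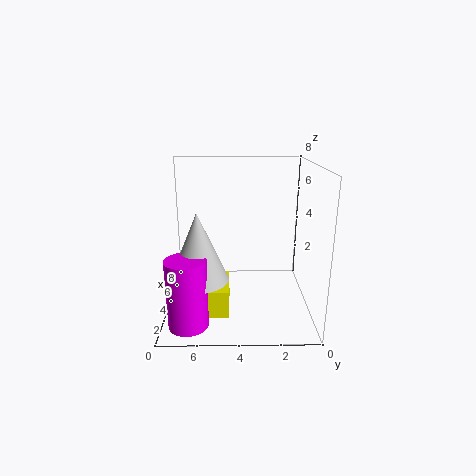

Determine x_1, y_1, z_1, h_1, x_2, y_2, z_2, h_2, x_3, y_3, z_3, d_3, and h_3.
x_1 = 2; y_1 = 6; z_1 = 2.5; h_1 = 3.5; x_2 = 1; y_2 = 6.5; z_2 = 0.5; h_2 = 3.5; x_3 = 1.5; y_3 = 4.5; z_3 = 0.5; d_3 = 1.5; h_3 = 1.5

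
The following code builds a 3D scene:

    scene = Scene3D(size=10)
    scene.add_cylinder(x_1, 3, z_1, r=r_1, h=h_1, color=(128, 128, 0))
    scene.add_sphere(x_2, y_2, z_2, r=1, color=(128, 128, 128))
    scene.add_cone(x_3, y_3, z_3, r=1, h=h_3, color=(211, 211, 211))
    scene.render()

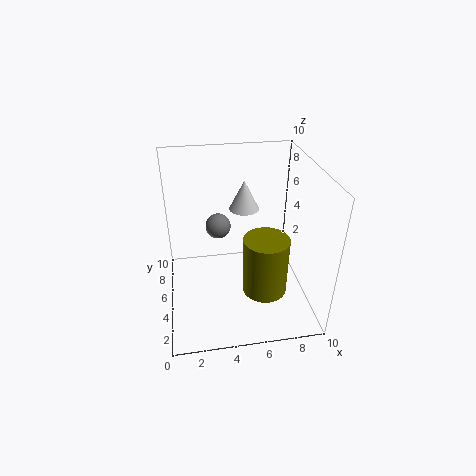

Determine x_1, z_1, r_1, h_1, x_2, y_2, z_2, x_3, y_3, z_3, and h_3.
x_1 = 6.5, z_1 = 2, r_1 = 1.5, h_1 = 4, x_2 = 4, y_2 = 8.5, z_2 = 4, x_3 = 5.5, y_3 = 5.5, z_3 = 7, h_3 = 2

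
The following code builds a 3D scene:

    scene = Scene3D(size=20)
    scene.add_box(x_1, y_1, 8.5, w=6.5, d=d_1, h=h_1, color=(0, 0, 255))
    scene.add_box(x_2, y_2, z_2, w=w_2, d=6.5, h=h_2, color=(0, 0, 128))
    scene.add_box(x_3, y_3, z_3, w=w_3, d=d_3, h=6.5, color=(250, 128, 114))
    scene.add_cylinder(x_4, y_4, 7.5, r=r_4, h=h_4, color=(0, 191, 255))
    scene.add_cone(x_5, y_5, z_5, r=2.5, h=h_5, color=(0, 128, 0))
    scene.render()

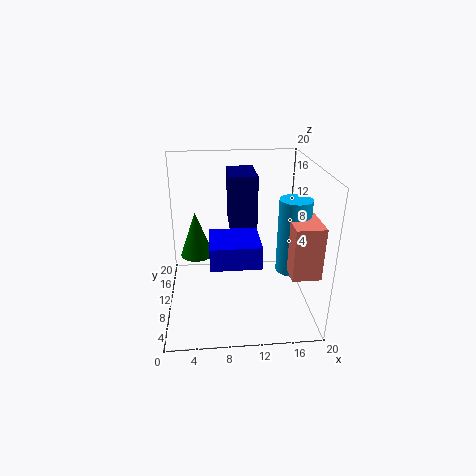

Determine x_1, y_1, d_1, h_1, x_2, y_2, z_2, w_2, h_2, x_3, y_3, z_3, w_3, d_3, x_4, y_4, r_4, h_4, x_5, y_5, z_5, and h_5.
x_1 = 6; y_1 = 4; d_1 = 6; h_1 = 3; x_2 = 9; y_2 = 12; z_2 = 10.5; w_2 = 4; h_2 = 7.5; x_3 = 15.5; y_3 = 1; z_3 = 8.5; w_3 = 3.5; d_3 = 5; x_4 = 16.5; y_4 = 5.5; r_4 = 2; h_4 = 9.5; x_5 = 4; y_5 = 15; z_5 = 5; h_5 = 7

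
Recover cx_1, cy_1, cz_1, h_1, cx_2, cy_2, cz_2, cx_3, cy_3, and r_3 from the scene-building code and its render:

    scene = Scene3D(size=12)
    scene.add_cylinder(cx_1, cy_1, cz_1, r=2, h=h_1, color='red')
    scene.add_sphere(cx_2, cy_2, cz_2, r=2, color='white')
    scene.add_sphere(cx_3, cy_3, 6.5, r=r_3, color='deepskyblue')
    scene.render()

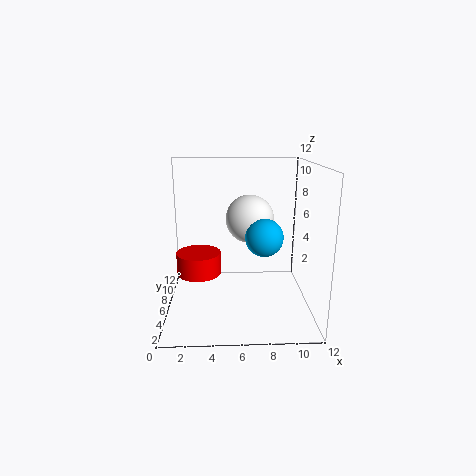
cx_1 = 2.5; cy_1 = 8; cz_1 = 2; h_1 = 2; cx_2 = 7; cy_2 = 6.5; cz_2 = 7.5; cx_3 = 8; cy_3 = 4.5; r_3 = 1.5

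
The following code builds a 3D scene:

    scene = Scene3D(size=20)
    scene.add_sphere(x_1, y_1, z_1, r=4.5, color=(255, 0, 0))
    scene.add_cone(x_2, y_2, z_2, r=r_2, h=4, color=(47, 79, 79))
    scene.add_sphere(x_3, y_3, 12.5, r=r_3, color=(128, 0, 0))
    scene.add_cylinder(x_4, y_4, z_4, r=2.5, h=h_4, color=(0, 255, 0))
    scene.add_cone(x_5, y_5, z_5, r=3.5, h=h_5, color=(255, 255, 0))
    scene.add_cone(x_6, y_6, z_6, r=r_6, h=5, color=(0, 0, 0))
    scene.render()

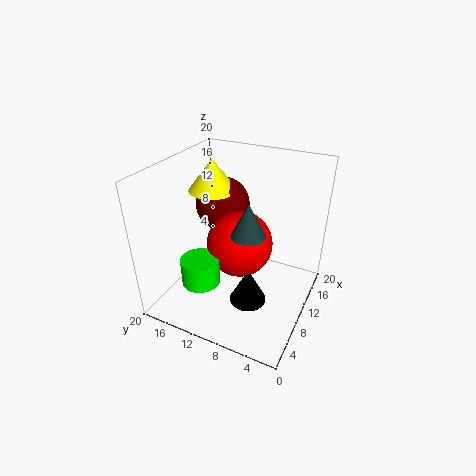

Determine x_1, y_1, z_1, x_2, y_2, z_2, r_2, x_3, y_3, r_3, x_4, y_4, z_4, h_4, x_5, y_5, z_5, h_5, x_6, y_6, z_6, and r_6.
x_1 = 9.5
y_1 = 9.5
z_1 = 9.5
x_2 = 4.5
y_2 = 6
z_2 = 14.5
r_2 = 2
x_3 = 14
y_3 = 14.5
r_3 = 4
x_4 = 4
y_4 = 12.5
z_4 = 6
h_4 = 3.5
x_5 = 13
y_5 = 15.5
z_5 = 15
h_5 = 4.5
x_6 = 7
y_6 = 7
z_6 = 2.5
r_6 = 2.5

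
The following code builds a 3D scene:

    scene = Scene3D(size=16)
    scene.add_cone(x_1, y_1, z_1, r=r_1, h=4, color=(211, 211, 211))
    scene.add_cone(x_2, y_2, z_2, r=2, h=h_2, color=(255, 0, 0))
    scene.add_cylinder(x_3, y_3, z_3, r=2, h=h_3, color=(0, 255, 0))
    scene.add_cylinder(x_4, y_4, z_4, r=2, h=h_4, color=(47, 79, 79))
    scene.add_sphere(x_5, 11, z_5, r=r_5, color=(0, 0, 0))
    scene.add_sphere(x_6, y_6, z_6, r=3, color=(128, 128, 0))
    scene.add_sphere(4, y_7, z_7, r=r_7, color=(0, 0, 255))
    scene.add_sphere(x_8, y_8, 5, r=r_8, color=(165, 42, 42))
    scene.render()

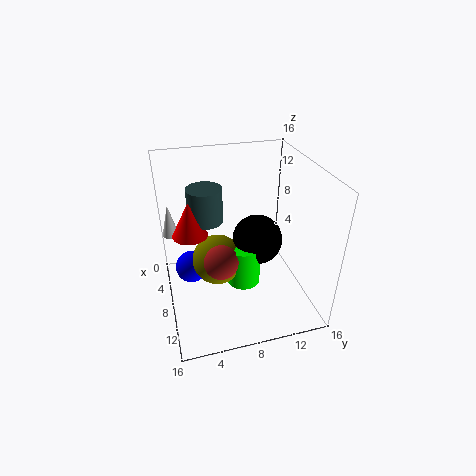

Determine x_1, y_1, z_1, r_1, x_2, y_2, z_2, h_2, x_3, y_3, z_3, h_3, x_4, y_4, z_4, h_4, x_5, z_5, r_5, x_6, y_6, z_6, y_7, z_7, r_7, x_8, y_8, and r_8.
x_1 = 2; y_1 = 1; z_1 = 6; r_1 = 1; x_2 = 6; y_2 = 3; z_2 = 8; h_2 = 4; x_3 = 7; y_3 = 9; z_3 = 1; h_3 = 5; x_4 = 5; y_4 = 5; z_4 = 9; h_4 = 4; x_5 = 6; z_5 = 6; r_5 = 3; x_6 = 6; y_6 = 6; z_6 = 4; y_7 = 3; z_7 = 2; r_7 = 2; x_8 = 8; y_8 = 6; r_8 = 2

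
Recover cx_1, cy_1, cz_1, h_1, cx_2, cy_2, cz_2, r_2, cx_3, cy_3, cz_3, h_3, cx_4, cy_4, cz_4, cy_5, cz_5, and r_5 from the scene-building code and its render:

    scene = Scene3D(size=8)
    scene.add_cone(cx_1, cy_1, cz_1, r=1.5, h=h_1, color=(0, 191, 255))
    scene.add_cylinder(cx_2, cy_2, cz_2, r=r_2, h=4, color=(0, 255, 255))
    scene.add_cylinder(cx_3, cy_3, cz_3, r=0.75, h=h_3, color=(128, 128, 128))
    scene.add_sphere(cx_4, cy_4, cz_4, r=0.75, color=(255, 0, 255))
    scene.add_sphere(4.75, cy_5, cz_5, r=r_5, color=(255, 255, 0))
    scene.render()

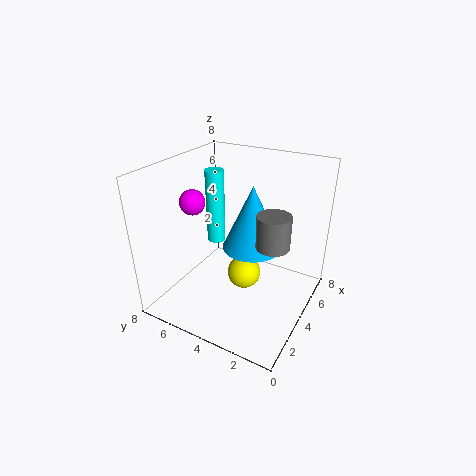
cx_1 = 3.25
cy_1 = 2.75
cz_1 = 4.25
h_1 = 3.25
cx_2 = 3.75
cy_2 = 5.25
cz_2 = 3.75
r_2 = 0.5
cx_3 = 1.75
cy_3 = 1
cz_3 = 5.5
h_3 = 1.5
cx_4 = 4
cy_4 = 7
cz_4 = 5.5
cy_5 = 4
cz_5 = 1.25
r_5 = 1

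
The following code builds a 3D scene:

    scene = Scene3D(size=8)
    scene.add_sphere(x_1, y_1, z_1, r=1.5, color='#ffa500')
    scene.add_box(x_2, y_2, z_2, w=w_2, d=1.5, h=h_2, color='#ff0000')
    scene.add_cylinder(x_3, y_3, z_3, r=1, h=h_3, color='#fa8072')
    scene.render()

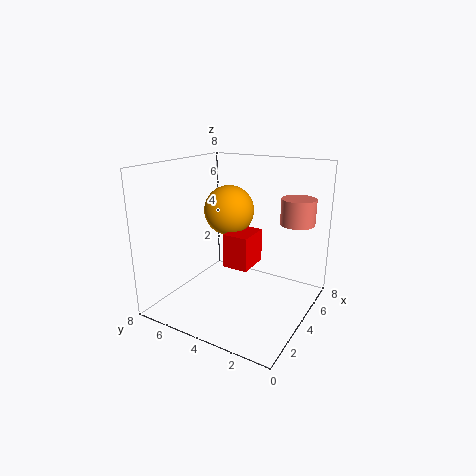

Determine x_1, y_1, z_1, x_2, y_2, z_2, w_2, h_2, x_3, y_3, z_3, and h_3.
x_1 = 5.5
y_1 = 5.5
z_1 = 5
x_2 = 4
y_2 = 3.5
z_2 = 2
w_2 = 2
h_2 = 2
x_3 = 6.5
y_3 = 1.5
z_3 = 4.5
h_3 = 1.5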